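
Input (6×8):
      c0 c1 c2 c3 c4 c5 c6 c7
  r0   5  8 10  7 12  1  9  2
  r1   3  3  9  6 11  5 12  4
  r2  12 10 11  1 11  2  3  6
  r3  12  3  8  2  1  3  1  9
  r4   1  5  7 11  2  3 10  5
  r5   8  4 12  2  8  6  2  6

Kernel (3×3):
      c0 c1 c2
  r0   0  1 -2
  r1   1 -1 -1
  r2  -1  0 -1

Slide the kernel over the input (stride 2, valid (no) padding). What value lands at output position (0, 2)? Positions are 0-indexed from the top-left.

-37

The receptive field on the input at this output position is [12 1 9 / 11 5 12 / 11 2 3]. Elementwise product with the kernel and sum: 1·1 + 9·-2 + 11·1 + 5·-1 + 12·-1 + 11·-1 + 3·-1.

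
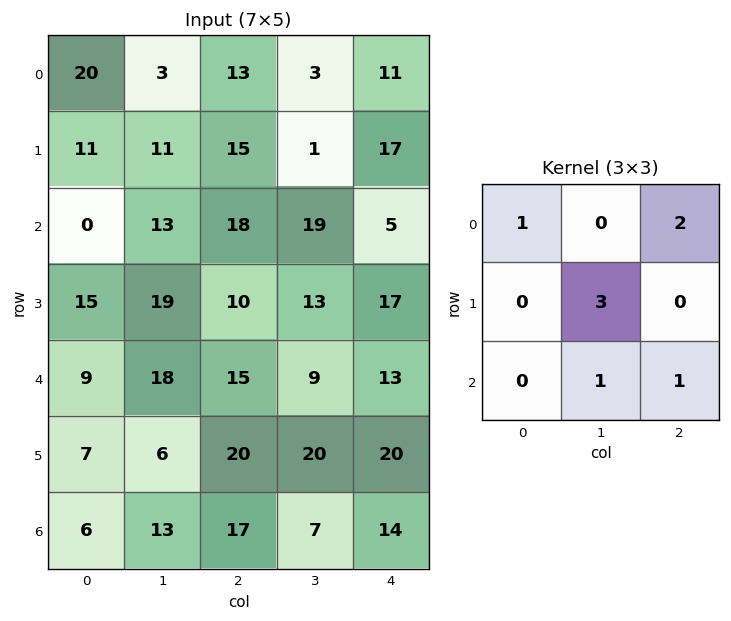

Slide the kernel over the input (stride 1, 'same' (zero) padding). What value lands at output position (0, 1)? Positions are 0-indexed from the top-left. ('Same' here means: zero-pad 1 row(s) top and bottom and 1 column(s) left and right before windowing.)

35

The receptive field on the zero-padded input at this output position is [0 0 0 / 20 3 13 / 11 11 15]. Elementwise product with the kernel and sum: 0·1 + 0·2 + 3·3 + 11·1 + 15·1.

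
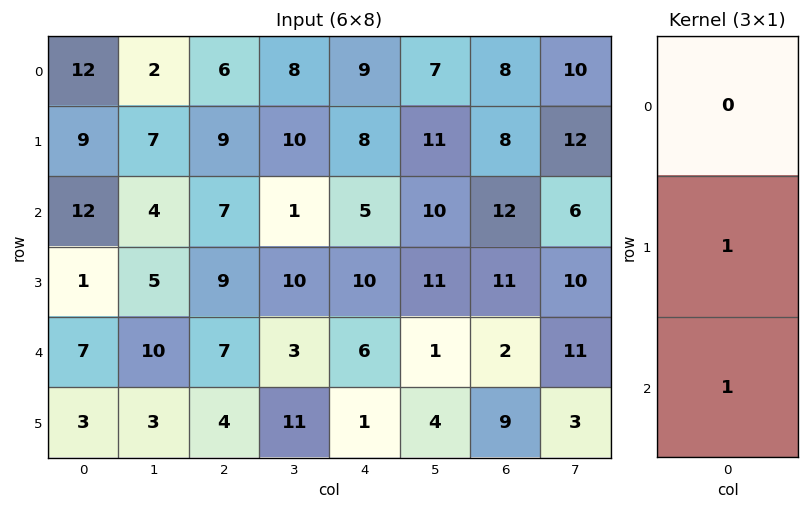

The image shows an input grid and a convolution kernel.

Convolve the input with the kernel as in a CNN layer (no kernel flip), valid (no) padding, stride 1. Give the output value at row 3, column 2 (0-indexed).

The receptive field on the input at this output position is [9 / 7 / 4]. Elementwise product with the kernel and sum: 7·1 + 4·1.

11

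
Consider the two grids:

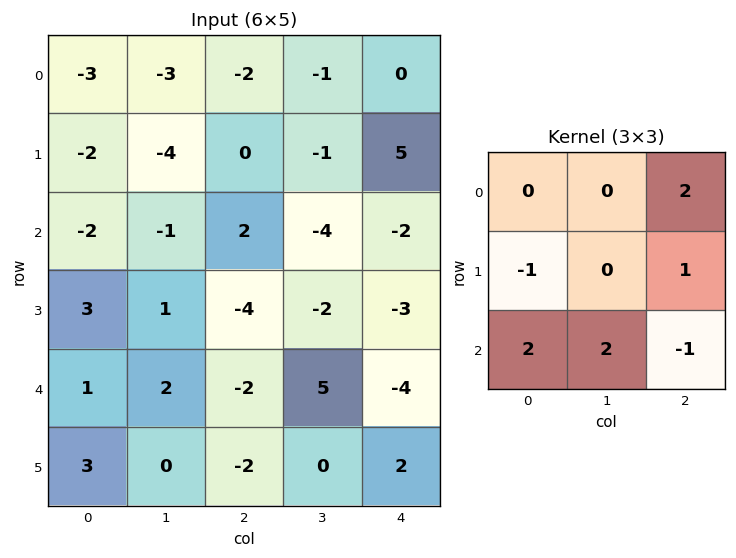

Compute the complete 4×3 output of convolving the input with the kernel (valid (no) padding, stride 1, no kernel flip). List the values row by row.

-10 7 3
16 -9 -3
5 -16 7
-3 -5 -14

Output[0,0]: The receptive field on the input at this output position is [-3 -3 -2 / -2 -4 0 / -2 -1 2]. Elementwise product with the kernel and sum: -2·2 + -2·-1 + 0·1 + -2·2 + -1·2 + 2·-1.
Output[0,1]: The receptive field on the input at this output position is [-3 -2 -1 / -4 0 -1 / -1 2 -4]. Elementwise product with the kernel and sum: -1·2 + -4·-1 + -1·1 + -1·2 + 2·2 + -4·-1.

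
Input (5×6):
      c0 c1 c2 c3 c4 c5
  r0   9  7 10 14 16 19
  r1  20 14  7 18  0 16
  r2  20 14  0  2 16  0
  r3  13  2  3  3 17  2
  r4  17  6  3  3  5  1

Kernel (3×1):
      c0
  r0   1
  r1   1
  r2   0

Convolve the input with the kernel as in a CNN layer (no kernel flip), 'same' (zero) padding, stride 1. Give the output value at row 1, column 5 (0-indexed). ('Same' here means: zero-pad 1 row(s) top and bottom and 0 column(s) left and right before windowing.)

35

The receptive field on the zero-padded input at this output position is [19 / 16 / 0]. Elementwise product with the kernel and sum: 19·1 + 16·1.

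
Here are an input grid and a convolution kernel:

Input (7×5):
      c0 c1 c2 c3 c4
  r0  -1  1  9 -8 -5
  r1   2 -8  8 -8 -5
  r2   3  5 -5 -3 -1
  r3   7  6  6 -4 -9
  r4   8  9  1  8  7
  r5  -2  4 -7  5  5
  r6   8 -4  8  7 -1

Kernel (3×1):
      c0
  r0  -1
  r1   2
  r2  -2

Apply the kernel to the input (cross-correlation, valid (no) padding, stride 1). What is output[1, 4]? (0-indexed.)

The receptive field on the input at this output position is [-5 / -1 / -9]. Elementwise product with the kernel and sum: -5·-1 + -1·2 + -9·-2.

21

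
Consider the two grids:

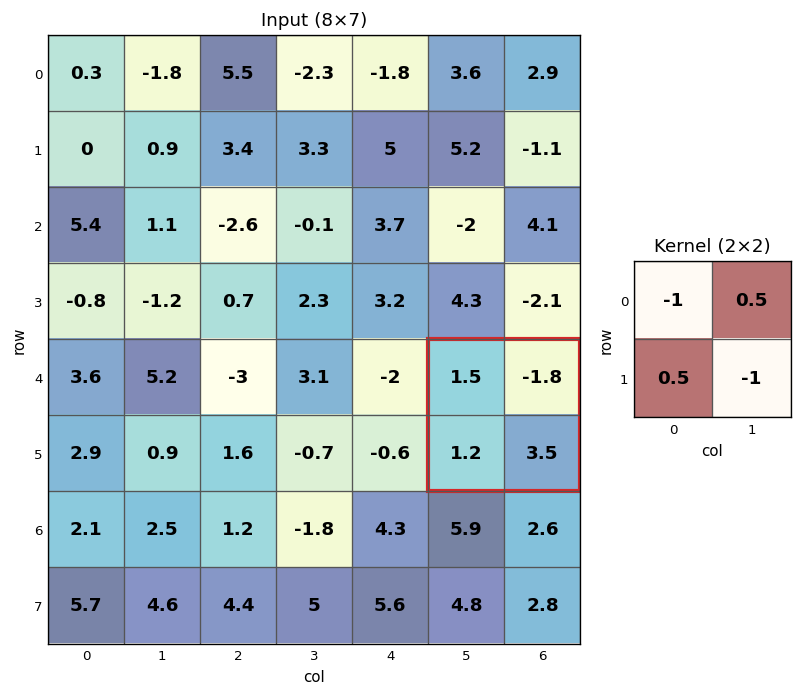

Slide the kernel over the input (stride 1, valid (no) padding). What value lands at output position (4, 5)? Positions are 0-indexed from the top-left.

-5.3

The receptive field on the input at this output position is [1.5 -1.8 / 1.2 3.5]. Elementwise product with the kernel and sum: 1.5·-1 + -1.8·0.5 + 1.2·0.5 + 3.5·-1.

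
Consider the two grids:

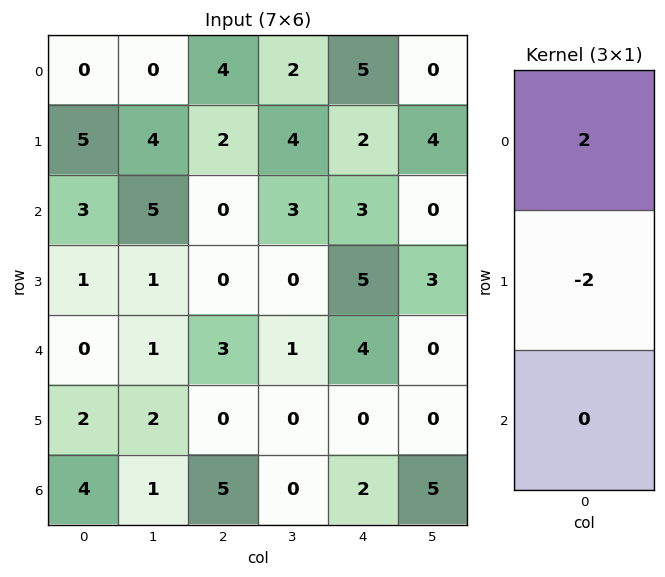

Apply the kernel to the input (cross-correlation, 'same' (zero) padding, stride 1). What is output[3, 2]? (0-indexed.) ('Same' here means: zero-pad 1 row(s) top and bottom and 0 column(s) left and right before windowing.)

The receptive field on the zero-padded input at this output position is [0 / 0 / 3]. Elementwise product with the kernel and sum: 0·2 + 0·-2.

0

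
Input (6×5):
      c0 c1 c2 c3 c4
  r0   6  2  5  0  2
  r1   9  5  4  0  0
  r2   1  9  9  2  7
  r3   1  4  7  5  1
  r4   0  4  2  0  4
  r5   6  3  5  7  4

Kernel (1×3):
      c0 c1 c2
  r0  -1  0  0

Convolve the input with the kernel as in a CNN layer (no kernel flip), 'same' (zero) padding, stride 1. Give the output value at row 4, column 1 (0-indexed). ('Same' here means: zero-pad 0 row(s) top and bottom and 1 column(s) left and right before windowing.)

0

The receptive field on the zero-padded input at this output position is [0 4 2]. Elementwise product with the kernel and sum: 0·-1.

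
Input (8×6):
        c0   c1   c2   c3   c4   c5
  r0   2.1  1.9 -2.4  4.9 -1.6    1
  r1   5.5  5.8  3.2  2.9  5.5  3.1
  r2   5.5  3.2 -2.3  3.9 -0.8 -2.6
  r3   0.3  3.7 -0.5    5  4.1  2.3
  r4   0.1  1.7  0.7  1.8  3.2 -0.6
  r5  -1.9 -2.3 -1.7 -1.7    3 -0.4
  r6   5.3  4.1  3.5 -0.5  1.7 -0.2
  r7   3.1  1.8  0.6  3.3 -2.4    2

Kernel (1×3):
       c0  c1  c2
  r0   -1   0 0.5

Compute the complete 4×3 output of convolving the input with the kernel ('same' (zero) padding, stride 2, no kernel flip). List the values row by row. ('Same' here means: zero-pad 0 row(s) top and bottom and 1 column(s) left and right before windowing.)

0.95 0.55 -4.4
1.6 -1.25 -5.2
0.85 -0.8 -2.1
2.05 -4.35 0.4

Output[0,0]: The receptive field on the zero-padded input at this output position is [0 2.1 1.9]. Elementwise product with the kernel and sum: 0·-1 + 1.9·0.5.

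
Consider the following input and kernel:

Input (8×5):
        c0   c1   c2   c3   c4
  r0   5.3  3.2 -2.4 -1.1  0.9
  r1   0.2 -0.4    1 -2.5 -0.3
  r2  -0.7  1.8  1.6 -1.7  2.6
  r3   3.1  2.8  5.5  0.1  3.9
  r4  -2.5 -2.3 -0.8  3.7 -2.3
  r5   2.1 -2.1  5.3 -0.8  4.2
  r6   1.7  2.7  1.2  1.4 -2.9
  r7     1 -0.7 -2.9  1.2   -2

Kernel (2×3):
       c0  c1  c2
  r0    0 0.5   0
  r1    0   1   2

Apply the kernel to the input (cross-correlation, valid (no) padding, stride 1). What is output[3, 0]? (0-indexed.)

The receptive field on the input at this output position is [3.1 2.8 5.5 / -2.5 -2.3 -0.8]. Elementwise product with the kernel and sum: 2.8·0.5 + -2.3·1 + -0.8·2.

-2.5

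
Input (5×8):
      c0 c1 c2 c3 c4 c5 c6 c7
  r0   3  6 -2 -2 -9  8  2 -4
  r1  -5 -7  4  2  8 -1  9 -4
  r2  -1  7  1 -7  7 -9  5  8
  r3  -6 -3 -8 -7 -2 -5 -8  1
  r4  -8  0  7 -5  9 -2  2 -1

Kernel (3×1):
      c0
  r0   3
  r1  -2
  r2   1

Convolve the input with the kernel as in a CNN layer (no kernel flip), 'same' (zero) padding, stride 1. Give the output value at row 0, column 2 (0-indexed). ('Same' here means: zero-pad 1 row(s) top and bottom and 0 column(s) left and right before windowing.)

The receptive field on the zero-padded input at this output position is [0 / -2 / 4]. Elementwise product with the kernel and sum: 0·3 + -2·-2 + 4·1.

8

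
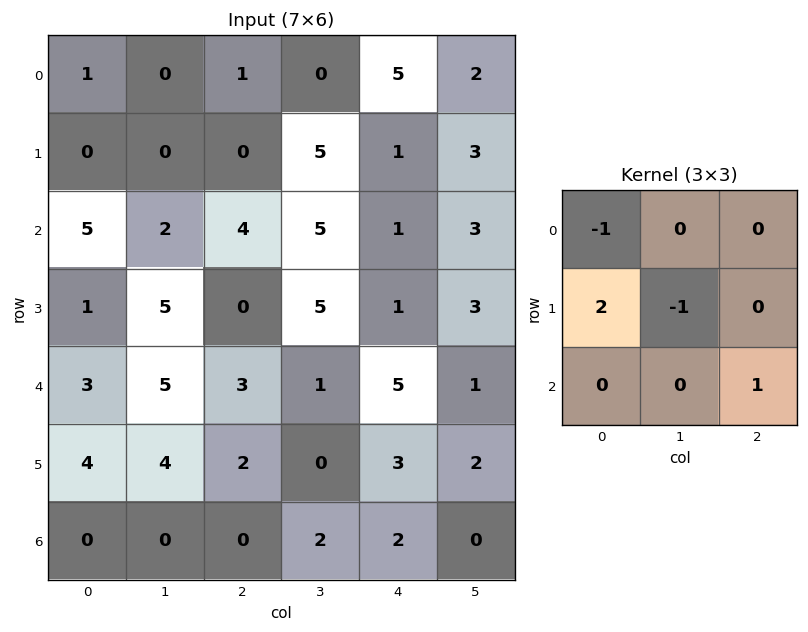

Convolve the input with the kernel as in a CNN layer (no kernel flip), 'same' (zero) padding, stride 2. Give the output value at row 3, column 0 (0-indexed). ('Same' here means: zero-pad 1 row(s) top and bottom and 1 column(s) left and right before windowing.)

The receptive field on the zero-padded input at this output position is [0 4 4 / 0 0 0 / 0 0 0]. Elementwise product with the kernel and sum: 0·-1 + 0·2 + 0·-1 + 0·1.

0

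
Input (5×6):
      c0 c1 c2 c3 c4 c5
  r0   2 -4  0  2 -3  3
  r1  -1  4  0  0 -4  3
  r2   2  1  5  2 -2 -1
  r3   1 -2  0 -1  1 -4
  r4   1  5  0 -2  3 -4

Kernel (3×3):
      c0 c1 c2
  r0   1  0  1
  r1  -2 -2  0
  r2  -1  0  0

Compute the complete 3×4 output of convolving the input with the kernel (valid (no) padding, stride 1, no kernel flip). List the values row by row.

Output[0,0]: The receptive field on the input at this output position is [2 -4 0 / -1 4 0 / 2 1 5]. Elementwise product with the kernel and sum: 2·1 + 0·1 + -1·-2 + 4·-2 + 2·-1.

-6 -11 -8 11
-8 -6 -18 4
8 2 5 3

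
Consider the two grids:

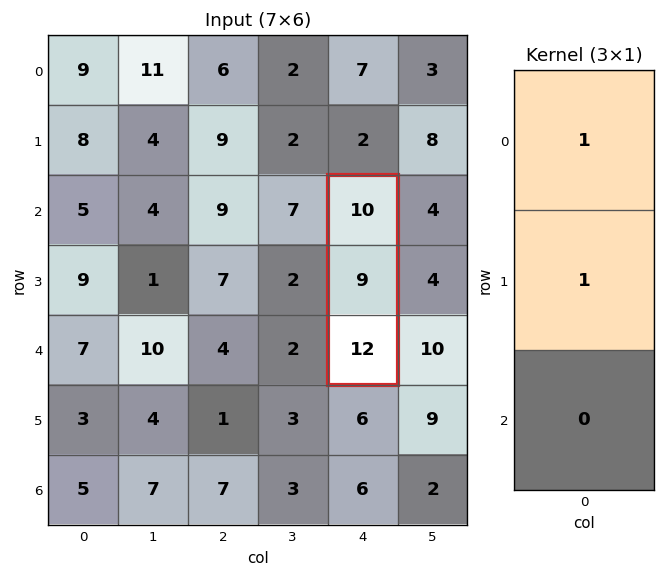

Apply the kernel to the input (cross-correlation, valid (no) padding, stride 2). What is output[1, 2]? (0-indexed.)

19

The receptive field on the input at this output position is [10 / 9 / 12]. Elementwise product with the kernel and sum: 10·1 + 9·1.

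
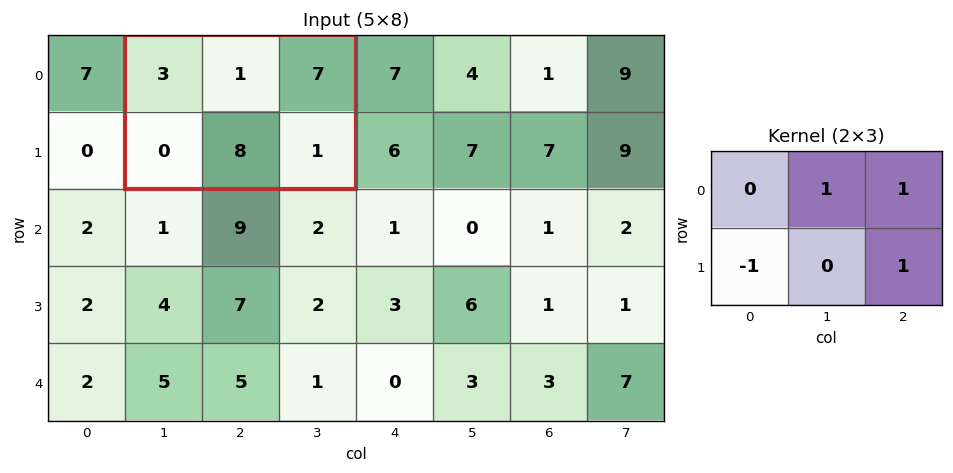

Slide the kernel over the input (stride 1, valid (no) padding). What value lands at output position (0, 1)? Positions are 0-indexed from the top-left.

The receptive field on the input at this output position is [3 1 7 / 0 8 1]. Elementwise product with the kernel and sum: 1·1 + 7·1 + 0·-1 + 1·1.

9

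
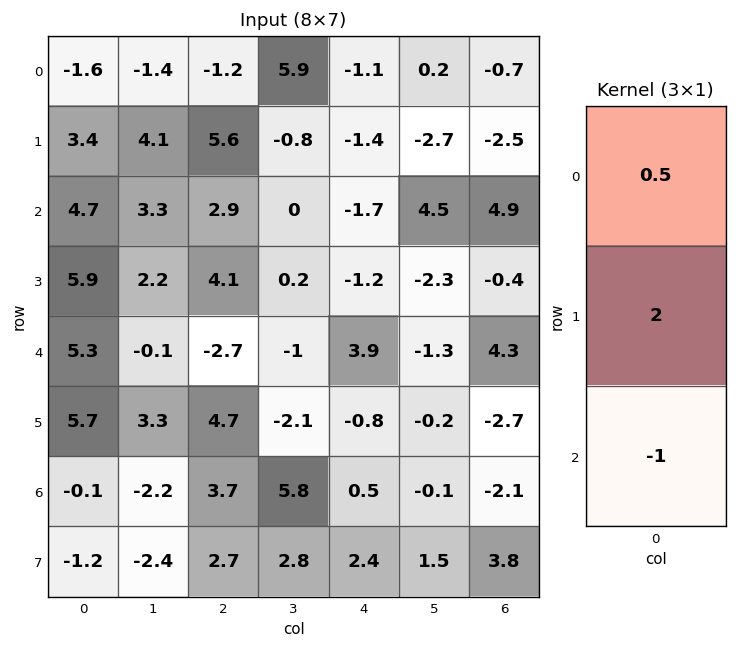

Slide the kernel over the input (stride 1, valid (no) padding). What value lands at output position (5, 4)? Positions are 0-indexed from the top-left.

-1.8

The receptive field on the input at this output position is [-0.8 / 0.5 / 2.4]. Elementwise product with the kernel and sum: -0.8·0.5 + 0.5·2 + 2.4·-1.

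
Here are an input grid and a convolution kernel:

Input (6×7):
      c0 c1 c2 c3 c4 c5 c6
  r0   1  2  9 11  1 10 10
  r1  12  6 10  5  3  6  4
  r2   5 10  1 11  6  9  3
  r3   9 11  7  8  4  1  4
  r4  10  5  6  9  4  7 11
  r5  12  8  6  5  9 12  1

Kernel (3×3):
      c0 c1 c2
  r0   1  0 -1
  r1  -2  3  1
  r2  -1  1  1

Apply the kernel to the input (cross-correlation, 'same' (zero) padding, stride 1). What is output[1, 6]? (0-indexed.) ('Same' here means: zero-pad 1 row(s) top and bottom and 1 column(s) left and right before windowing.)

4

The receptive field on the zero-padded input at this output position is [10 10 0 / 6 4 0 / 9 3 0]. Elementwise product with the kernel and sum: 10·1 + 0·-1 + 6·-2 + 4·3 + 0·1 + 9·-1 + 3·1 + 0·1.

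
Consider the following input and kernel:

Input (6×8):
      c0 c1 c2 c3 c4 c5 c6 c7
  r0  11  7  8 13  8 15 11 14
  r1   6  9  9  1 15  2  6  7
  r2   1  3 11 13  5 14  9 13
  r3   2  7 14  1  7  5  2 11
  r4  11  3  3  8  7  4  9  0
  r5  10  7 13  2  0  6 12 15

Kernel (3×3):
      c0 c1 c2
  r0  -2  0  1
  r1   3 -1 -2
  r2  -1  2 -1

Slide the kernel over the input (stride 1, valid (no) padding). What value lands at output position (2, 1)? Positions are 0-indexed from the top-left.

The receptive field on the input at this output position is [3 11 13 / 7 14 1 / 3 3 8]. Elementwise product with the kernel and sum: 3·-2 + 13·1 + 7·3 + 14·-1 + 1·-2 + 3·-1 + 3·2 + 8·-1.

7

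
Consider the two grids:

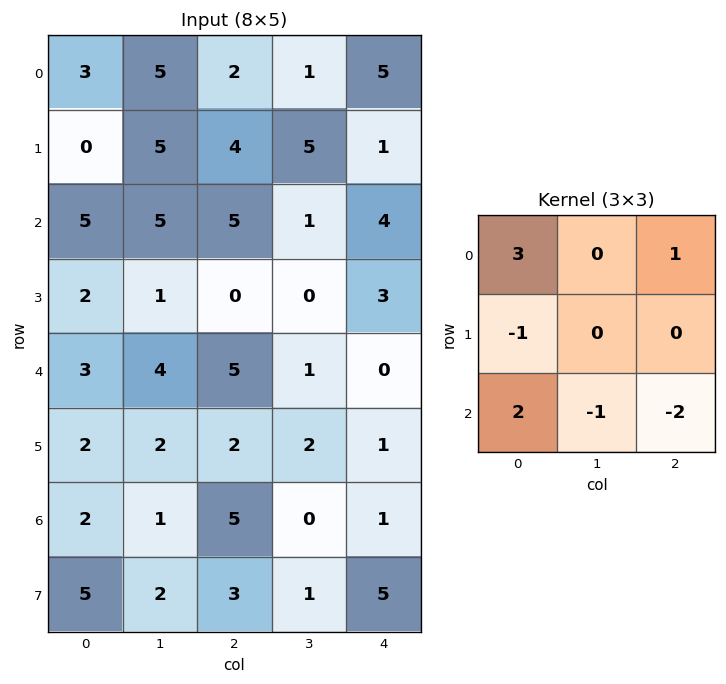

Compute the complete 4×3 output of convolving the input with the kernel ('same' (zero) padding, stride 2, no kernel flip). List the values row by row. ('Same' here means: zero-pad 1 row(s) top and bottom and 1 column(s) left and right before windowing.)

Output[0,0]: The receptive field on the zero-padded input at this output position is [0 0 0 / 0 3 5 / 0 0 5]. Elementwise product with the kernel and sum: 0·3 + 0·1 + 0·-1 + 0·2 + 0·-1 + 5·-2.
Output[0,1]: The receptive field on the zero-padded input at this output position is [0 0 0 / 5 2 1 / 5 4 5]. Elementwise product with the kernel and sum: 0·3 + 0·1 + 5·-1 + 5·2 + 4·-1 + 5·-2.

-10 -9 8
1 17 11
-5 -3 2
-7 6 3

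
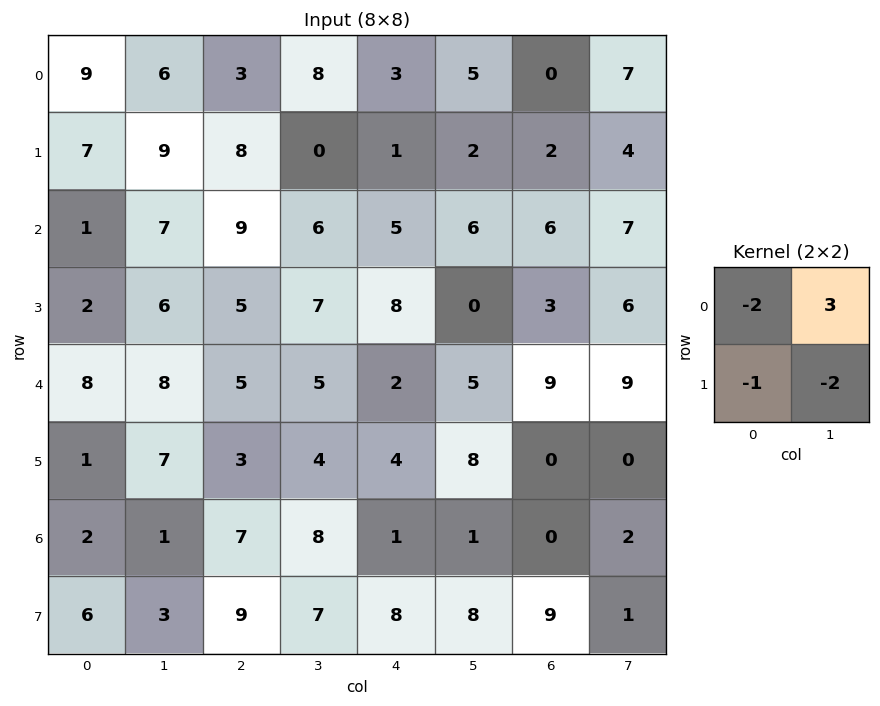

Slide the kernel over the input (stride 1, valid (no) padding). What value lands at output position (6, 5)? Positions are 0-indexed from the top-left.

The receptive field on the input at this output position is [1 0 / 8 9]. Elementwise product with the kernel and sum: 1·-2 + 0·3 + 8·-1 + 9·-2.

-28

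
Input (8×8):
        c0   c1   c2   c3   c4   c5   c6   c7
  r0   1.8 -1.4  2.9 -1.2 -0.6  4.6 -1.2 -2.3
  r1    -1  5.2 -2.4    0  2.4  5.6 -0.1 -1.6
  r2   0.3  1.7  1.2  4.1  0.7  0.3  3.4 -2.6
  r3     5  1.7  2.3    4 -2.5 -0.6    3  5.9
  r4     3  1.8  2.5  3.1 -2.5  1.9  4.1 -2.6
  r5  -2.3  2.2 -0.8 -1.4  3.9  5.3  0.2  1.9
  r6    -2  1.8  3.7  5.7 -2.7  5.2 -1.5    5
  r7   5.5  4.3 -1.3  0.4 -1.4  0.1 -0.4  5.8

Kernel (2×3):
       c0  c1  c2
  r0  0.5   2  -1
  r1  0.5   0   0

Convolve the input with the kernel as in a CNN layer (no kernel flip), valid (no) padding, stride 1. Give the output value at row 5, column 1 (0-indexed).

1.8

The receptive field on the input at this output position is [2.2 -0.8 -1.4 / 1.8 3.7 5.7]. Elementwise product with the kernel and sum: 2.2·0.5 + -0.8·2 + -1.4·-1 + 1.8·0.5.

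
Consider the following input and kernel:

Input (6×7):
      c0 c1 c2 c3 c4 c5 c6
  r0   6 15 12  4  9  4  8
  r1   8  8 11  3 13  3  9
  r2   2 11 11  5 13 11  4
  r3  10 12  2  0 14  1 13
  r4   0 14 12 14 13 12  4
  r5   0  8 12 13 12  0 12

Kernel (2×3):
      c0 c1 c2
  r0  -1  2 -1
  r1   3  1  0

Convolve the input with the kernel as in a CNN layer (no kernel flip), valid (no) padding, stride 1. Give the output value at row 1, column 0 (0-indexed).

14

The receptive field on the input at this output position is [8 8 11 / 2 11 11]. Elementwise product with the kernel and sum: 8·-1 + 8·2 + 11·-1 + 2·3 + 11·1.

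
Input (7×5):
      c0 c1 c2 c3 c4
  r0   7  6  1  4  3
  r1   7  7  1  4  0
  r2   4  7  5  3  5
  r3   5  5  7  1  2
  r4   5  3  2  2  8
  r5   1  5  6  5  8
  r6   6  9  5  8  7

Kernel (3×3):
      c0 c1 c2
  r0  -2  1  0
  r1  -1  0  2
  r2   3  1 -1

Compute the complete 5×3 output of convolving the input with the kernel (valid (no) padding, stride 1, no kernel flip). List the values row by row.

Output[0,0]: The receptive field on the input at this output position is [7 6 1 / 7 7 1 / 4 7 5]. Elementwise product with the kernel and sum: 7·-2 + 6·1 + 7·-1 + 1·2 + 4·3 + 7·1 + 5·-1.

1 13 14
12 7 27
24 -3 -10
-4 14 16
26 25 24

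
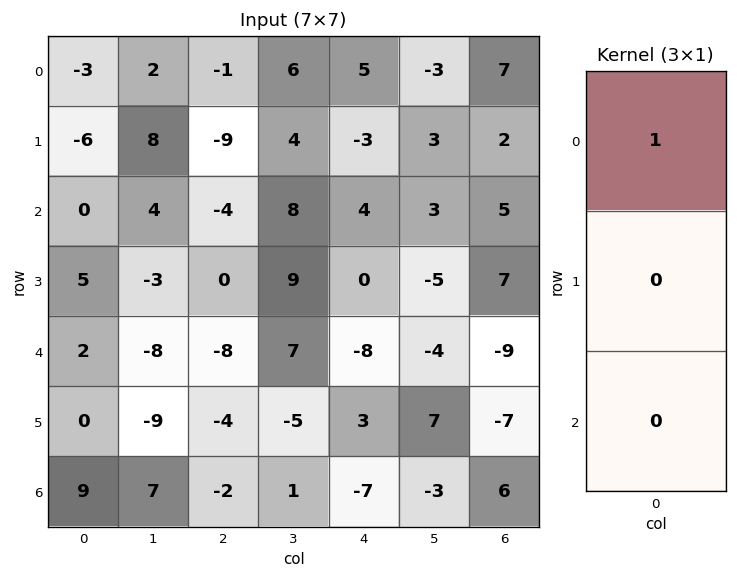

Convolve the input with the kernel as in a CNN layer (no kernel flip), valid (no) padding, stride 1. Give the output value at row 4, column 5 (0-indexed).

-4

The receptive field on the input at this output position is [-4 / 7 / -3]. Elementwise product with the kernel and sum: -4·1.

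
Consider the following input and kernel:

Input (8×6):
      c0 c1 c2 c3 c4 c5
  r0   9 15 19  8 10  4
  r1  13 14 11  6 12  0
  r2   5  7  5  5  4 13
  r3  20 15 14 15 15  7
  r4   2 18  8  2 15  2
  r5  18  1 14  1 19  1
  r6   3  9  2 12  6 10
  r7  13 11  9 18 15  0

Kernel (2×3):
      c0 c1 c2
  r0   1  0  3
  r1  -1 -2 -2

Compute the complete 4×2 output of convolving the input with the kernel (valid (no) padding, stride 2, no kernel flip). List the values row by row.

3 2
-58 -57
-22 -1
-44 -55

Output[0,0]: The receptive field on the input at this output position is [9 15 19 / 13 14 11]. Elementwise product with the kernel and sum: 9·1 + 19·3 + 13·-1 + 14·-2 + 11·-2.
Output[0,1]: The receptive field on the input at this output position is [19 8 10 / 11 6 12]. Elementwise product with the kernel and sum: 19·1 + 10·3 + 11·-1 + 6·-2 + 12·-2.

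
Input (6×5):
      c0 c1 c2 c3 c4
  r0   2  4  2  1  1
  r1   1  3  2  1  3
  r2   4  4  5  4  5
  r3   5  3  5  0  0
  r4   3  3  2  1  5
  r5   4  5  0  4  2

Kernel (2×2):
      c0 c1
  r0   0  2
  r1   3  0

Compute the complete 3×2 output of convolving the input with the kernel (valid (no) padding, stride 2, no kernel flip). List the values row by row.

11 8
23 23
18 2

Output[0,0]: The receptive field on the input at this output position is [2 4 / 1 3]. Elementwise product with the kernel and sum: 4·2 + 1·3.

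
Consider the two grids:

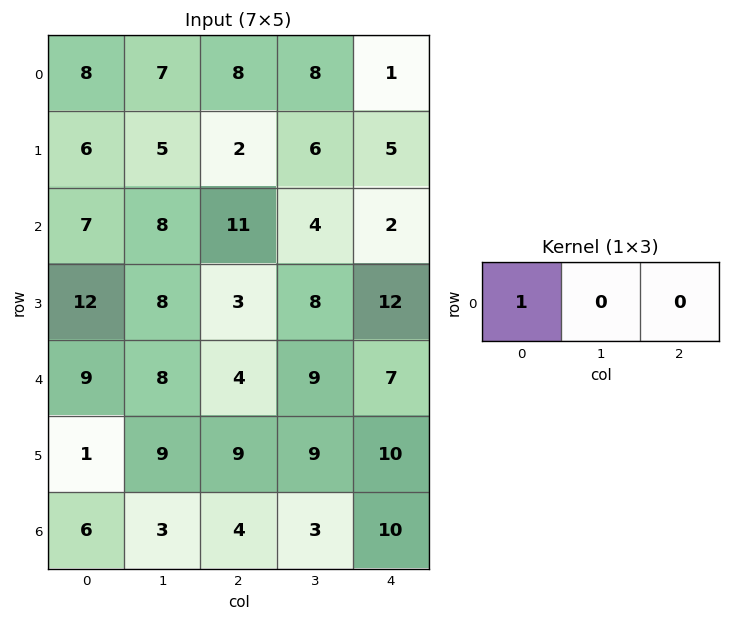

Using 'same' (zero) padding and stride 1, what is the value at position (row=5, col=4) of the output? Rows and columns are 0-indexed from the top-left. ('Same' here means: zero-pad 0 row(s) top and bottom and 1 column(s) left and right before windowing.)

The receptive field on the zero-padded input at this output position is [9 10 0]. Elementwise product with the kernel and sum: 9·1.

9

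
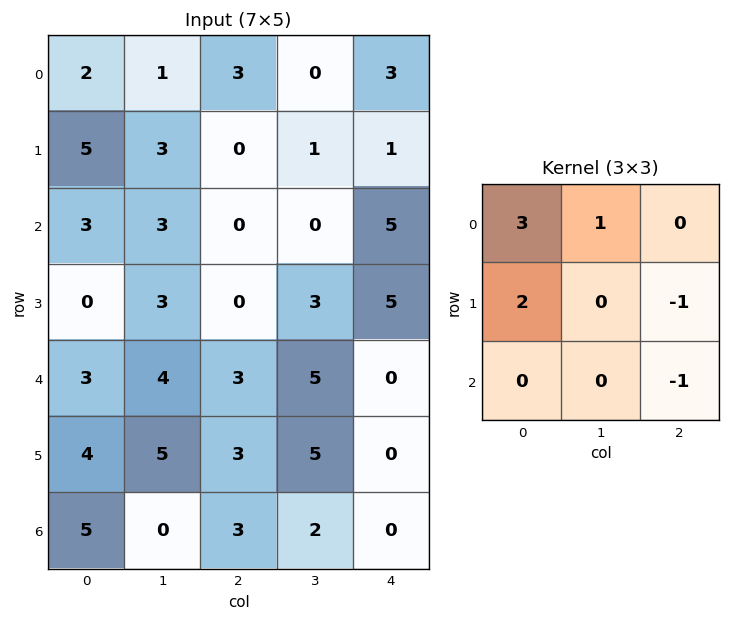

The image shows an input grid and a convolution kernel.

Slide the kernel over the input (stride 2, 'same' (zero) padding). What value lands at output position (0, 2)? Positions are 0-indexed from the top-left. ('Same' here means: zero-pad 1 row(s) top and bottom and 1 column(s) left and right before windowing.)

The receptive field on the zero-padded input at this output position is [0 0 0 / 0 3 0 / 1 1 0]. Elementwise product with the kernel and sum: 0·3 + 0·1 + 0·2 + 0·-1 + 0·-1.

0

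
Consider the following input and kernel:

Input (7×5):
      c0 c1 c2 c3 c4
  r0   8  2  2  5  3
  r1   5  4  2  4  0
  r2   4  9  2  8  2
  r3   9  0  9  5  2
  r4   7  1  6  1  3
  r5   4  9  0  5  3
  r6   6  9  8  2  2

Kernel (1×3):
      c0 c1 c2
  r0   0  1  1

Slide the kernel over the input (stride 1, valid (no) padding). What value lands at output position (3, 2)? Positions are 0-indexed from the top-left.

The receptive field on the input at this output position is [9 5 2]. Elementwise product with the kernel and sum: 5·1 + 2·1.

7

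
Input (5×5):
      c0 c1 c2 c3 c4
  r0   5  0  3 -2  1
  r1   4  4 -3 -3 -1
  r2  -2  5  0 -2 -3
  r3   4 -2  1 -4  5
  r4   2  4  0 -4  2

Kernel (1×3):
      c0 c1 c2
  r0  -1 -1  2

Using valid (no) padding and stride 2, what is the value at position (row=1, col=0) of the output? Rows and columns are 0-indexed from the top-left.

The receptive field on the input at this output position is [-2 5 0]. Elementwise product with the kernel and sum: -2·-1 + 5·-1 + 0·2.

-3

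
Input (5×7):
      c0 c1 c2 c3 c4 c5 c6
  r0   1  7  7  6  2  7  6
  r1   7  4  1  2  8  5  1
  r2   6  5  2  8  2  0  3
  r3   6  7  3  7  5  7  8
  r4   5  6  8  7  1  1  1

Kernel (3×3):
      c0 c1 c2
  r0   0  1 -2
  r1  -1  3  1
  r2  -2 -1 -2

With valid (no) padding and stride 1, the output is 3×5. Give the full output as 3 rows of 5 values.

Output[0,0]: The receptive field on the input at this output position is [1 7 7 / 7 4 1 / 6 5 2]. Elementwise product with the kernel and sum: 7·1 + 7·-2 + 7·-1 + 4·3 + 1·1 + 6·-2 + 5·-1 + 2·-2.
Output[0,1]: The receptive field on the input at this output position is [7 7 6 / 4 1 2 / 5 2 8]. Elementwise product with the kernel and sum: 7·1 + 6·-2 + 4·-1 + 1·3 + 2·1 + 5·-2 + 2·-1 + 8·-2.

-22 -32 -1 -3 -7
-12 -25 -13 -37 -29
-13 -39 2 0 13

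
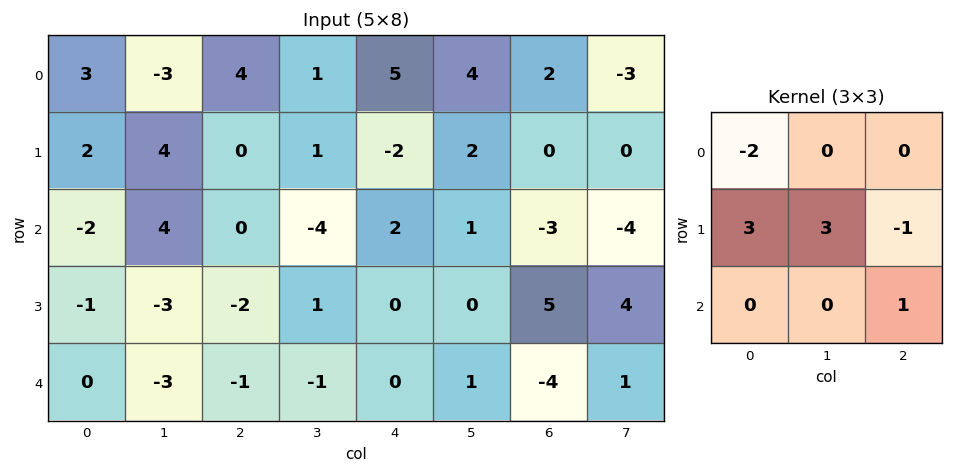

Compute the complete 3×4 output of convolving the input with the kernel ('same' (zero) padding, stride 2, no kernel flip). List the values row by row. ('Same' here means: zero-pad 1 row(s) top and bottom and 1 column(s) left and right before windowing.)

16 3 16 21
-13 9 -9 -2
3 -5 -6 -10

Output[0,0]: The receptive field on the zero-padded input at this output position is [0 0 0 / 0 3 -3 / 0 2 4]. Elementwise product with the kernel and sum: 0·-2 + 0·3 + 3·3 + -3·-1 + 4·1.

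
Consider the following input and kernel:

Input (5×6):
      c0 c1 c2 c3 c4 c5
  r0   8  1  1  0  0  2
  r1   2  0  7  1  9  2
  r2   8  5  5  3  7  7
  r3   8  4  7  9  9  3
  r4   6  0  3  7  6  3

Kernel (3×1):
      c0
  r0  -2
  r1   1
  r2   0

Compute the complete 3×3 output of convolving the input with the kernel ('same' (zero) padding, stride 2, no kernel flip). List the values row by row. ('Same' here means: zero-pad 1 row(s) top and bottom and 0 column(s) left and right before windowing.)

Output[0,0]: The receptive field on the zero-padded input at this output position is [0 / 8 / 2]. Elementwise product with the kernel and sum: 0·-2 + 8·1.

8 1 0
4 -9 -11
-10 -11 -12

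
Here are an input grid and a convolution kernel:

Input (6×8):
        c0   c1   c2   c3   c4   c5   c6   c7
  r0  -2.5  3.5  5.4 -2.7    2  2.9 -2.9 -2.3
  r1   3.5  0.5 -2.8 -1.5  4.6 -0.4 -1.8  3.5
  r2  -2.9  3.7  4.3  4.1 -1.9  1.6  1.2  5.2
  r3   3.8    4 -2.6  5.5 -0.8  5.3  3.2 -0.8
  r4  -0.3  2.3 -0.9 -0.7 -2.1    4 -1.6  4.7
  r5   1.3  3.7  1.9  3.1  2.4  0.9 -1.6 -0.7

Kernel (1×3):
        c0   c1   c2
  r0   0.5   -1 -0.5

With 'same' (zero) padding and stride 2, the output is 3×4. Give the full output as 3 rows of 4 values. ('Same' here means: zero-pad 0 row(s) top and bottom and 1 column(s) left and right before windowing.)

Output[0,0]: The receptive field on the zero-padded input at this output position is [0 -2.5 3.5]. Elementwise product with the kernel and sum: 0·0.5 + -2.5·-1 + 3.5·-0.5.

0.75 -2.3 -4.8 5.5
1.05 -4.5 3.15 -3
-0.85 2.4 -0.25 1.25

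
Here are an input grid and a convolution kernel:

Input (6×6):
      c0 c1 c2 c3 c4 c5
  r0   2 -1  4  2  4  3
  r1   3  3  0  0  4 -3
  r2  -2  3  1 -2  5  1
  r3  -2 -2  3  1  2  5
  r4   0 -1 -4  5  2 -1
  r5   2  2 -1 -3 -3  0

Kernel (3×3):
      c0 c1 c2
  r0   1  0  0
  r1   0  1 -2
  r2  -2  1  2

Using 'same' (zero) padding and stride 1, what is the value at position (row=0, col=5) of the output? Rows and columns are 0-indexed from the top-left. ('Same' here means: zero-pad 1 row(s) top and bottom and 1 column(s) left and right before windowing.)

-8

The receptive field on the zero-padded input at this output position is [0 0 0 / 4 3 0 / 4 -3 0]. Elementwise product with the kernel and sum: 0·1 + 3·1 + 0·-2 + 4·-2 + -3·1 + 0·2.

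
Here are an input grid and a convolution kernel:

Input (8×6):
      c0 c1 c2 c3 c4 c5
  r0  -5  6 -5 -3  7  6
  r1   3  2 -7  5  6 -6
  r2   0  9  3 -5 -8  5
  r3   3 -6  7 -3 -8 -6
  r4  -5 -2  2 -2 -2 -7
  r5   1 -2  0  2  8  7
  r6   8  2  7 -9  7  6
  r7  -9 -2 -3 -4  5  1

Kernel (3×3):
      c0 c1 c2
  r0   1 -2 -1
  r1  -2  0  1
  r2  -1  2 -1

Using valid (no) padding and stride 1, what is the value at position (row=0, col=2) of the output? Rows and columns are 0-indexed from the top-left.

9

The receptive field on the input at this output position is [-5 -3 7 / -7 5 6 / 3 -5 -8]. Elementwise product with the kernel and sum: -5·1 + -3·-2 + 7·-1 + -7·-2 + 6·1 + 3·-1 + -5·2 + -8·-1.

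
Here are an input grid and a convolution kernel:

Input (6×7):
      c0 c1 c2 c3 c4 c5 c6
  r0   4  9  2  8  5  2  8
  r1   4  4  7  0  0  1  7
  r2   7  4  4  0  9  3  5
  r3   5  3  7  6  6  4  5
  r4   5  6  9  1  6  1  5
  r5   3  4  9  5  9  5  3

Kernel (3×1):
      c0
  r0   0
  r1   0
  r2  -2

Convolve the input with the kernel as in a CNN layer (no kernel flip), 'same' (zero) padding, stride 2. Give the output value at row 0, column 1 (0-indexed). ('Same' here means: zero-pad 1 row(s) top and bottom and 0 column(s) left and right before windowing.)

-14

The receptive field on the zero-padded input at this output position is [0 / 2 / 7]. Elementwise product with the kernel and sum: 7·-2.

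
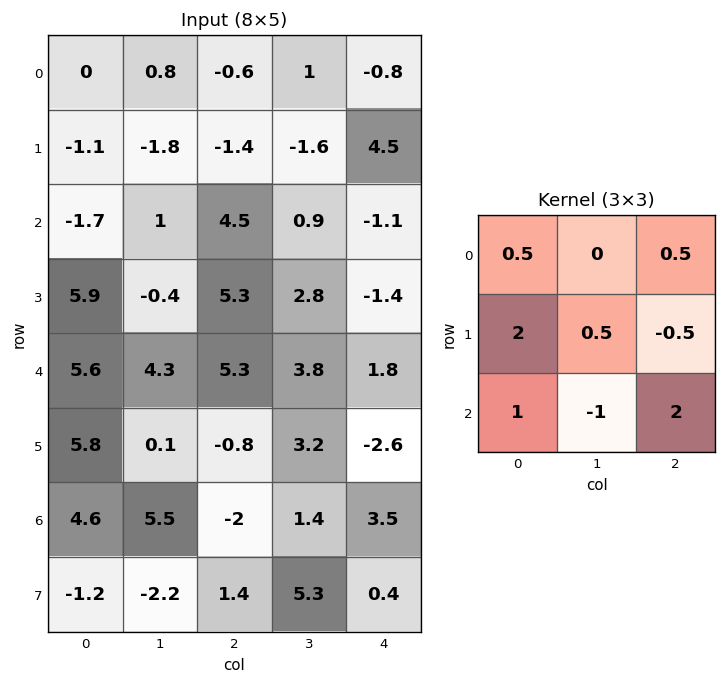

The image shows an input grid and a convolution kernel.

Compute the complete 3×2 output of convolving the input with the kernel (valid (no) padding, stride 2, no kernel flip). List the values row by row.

Output[0,0]: The receptive field on the input at this output position is [0 0.8 -0.6 / -1.1 -1.8 -1.4 / -1.7 1 4.5]. Elementwise product with the kernel and sum: 0·0.5 + -0.6·0.5 + -1.1·2 + -1.8·0.5 + -1.4·-0.5 + -1.7·1 + 1·-1 + 4.5·2.

3.6 -5.15
22.25 19.5
12.6 8.45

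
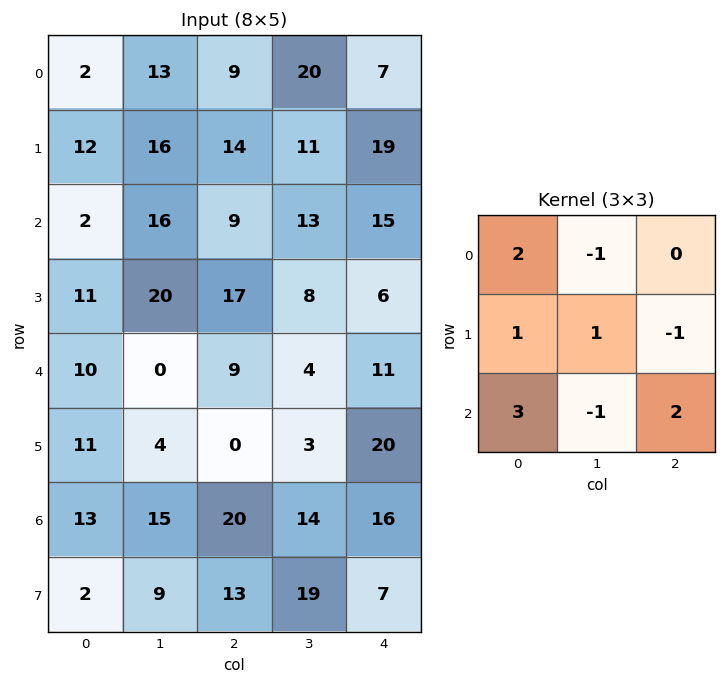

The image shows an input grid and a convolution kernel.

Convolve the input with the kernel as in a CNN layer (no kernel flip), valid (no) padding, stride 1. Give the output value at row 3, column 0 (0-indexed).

The receptive field on the input at this output position is [11 20 17 / 10 0 9 / 11 4 0]. Elementwise product with the kernel and sum: 11·2 + 20·-1 + 10·1 + 0·1 + 9·-1 + 11·3 + 4·-1 + 0·2.

32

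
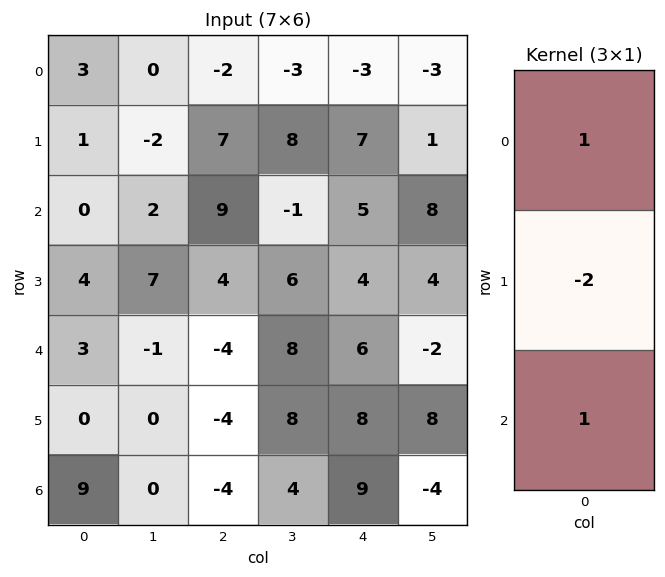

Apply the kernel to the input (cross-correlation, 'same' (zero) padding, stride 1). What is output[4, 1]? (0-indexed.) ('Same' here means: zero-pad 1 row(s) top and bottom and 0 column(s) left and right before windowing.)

The receptive field on the zero-padded input at this output position is [7 / -1 / 0]. Elementwise product with the kernel and sum: 7·1 + -1·-2 + 0·1.

9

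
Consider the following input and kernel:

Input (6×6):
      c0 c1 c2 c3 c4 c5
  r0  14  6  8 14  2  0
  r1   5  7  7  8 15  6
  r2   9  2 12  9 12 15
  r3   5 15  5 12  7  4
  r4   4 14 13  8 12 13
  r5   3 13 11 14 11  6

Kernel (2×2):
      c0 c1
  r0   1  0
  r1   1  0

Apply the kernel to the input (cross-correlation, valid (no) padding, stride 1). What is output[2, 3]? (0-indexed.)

The receptive field on the input at this output position is [9 12 / 12 7]. Elementwise product with the kernel and sum: 9·1 + 12·1.

21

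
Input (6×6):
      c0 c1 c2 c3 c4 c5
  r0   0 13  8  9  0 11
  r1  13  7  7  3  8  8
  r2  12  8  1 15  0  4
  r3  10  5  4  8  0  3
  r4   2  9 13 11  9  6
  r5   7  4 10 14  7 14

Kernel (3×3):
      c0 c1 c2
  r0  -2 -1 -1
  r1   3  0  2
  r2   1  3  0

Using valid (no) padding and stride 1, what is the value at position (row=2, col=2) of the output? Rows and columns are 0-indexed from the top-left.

41

The receptive field on the input at this output position is [1 15 0 / 4 8 0 / 13 11 9]. Elementwise product with the kernel and sum: 1·-2 + 15·-1 + 0·-1 + 4·3 + 0·2 + 13·1 + 11·3.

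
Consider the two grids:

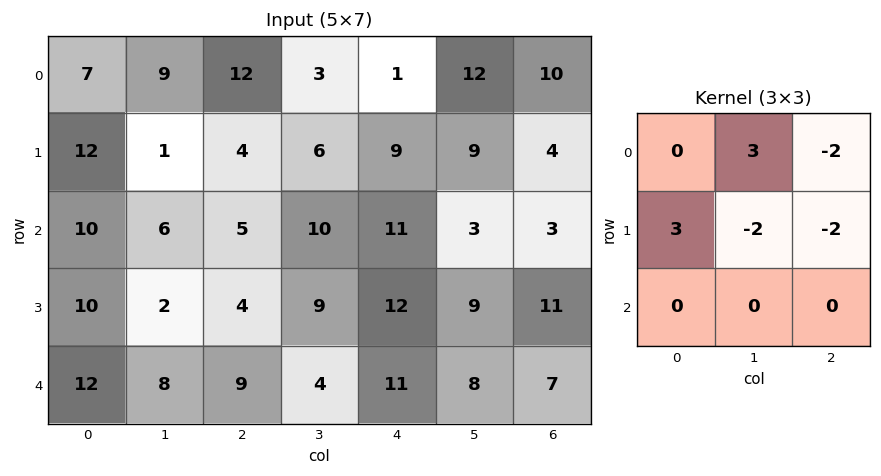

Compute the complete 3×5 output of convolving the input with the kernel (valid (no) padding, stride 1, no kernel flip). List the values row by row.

29 13 -11 -39 17
3 -12 -27 11 40
26 -25 -22 12 -1

Output[0,0]: The receptive field on the input at this output position is [7 9 12 / 12 1 4 / 10 6 5]. Elementwise product with the kernel and sum: 9·3 + 12·-2 + 12·3 + 1·-2 + 4·-2.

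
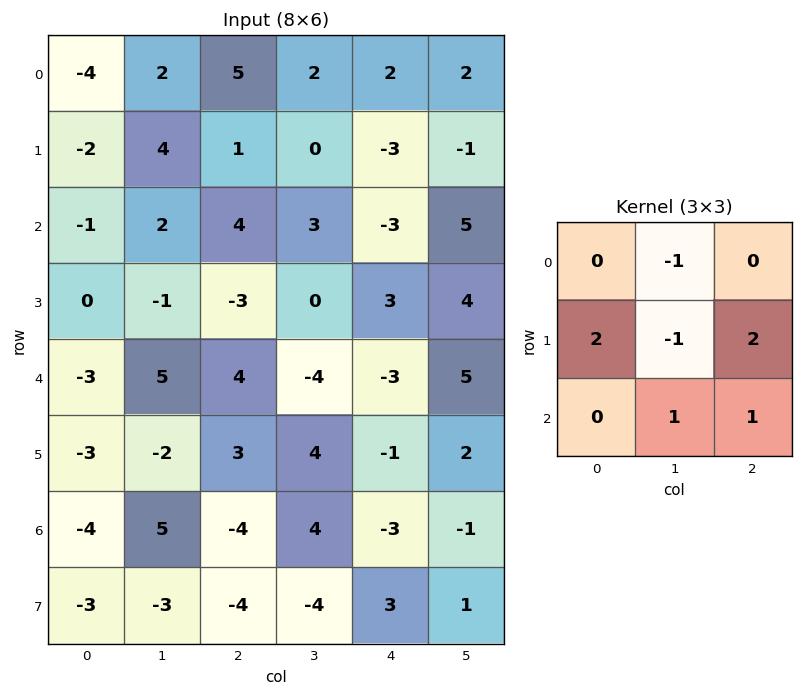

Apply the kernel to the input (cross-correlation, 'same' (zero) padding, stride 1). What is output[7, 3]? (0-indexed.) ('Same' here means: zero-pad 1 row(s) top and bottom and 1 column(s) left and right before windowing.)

The receptive field on the zero-padded input at this output position is [-4 4 -3 / -4 -4 3 / 0 0 0]. Elementwise product with the kernel and sum: 4·-1 + -4·2 + -4·-1 + 3·2 + 0·1 + 0·1.

-2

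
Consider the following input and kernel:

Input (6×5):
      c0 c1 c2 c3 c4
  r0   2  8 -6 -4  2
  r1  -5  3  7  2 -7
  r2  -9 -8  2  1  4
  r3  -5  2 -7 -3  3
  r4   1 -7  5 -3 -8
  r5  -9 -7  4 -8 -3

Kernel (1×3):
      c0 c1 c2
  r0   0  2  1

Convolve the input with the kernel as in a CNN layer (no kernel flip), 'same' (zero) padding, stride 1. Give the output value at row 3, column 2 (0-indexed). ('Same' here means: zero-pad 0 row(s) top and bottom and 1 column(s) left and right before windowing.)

-17

The receptive field on the zero-padded input at this output position is [2 -7 -3]. Elementwise product with the kernel and sum: -7·2 + -3·1.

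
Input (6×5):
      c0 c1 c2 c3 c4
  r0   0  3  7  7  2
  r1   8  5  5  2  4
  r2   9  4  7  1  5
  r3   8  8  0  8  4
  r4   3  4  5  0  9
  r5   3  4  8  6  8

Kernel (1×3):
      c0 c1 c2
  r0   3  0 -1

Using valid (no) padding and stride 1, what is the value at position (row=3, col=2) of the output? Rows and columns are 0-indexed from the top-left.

The receptive field on the input at this output position is [0 8 4]. Elementwise product with the kernel and sum: 0·3 + 4·-1.

-4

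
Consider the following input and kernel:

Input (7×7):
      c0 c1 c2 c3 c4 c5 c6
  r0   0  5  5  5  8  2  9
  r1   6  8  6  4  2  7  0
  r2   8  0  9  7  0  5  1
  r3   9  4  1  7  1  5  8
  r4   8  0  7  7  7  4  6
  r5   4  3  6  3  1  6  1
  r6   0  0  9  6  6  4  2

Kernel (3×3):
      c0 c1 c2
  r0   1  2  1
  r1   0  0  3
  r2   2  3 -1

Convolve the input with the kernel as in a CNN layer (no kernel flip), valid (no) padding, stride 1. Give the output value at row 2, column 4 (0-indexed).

55

The receptive field on the input at this output position is [0 5 1 / 1 5 8 / 7 4 6]. Elementwise product with the kernel and sum: 0·1 + 5·2 + 1·1 + 8·3 + 7·2 + 4·3 + 6·-1.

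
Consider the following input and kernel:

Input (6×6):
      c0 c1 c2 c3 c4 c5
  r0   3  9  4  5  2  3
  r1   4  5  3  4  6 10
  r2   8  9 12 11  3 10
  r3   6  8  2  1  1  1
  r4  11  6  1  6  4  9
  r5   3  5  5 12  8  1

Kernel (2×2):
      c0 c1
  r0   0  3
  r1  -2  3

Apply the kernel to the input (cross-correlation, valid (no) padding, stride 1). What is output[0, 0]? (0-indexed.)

The receptive field on the input at this output position is [3 9 / 4 5]. Elementwise product with the kernel and sum: 9·3 + 4·-2 + 5·3.

34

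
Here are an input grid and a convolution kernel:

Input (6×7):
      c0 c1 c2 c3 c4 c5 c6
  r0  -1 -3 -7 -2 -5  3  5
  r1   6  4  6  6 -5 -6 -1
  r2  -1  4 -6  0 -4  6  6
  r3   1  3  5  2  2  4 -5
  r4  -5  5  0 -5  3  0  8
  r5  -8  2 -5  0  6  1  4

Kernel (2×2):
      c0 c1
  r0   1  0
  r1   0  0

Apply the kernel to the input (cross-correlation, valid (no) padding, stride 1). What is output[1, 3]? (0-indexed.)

6

The receptive field on the input at this output position is [6 -5 / 0 -4]. Elementwise product with the kernel and sum: 6·1.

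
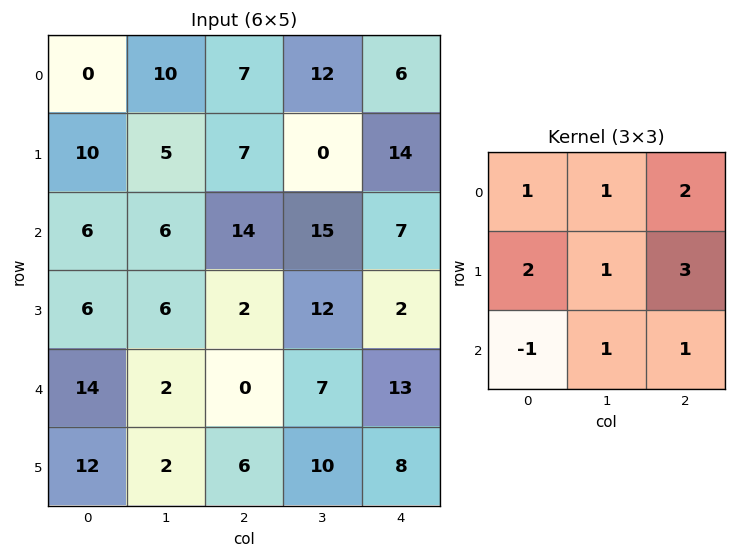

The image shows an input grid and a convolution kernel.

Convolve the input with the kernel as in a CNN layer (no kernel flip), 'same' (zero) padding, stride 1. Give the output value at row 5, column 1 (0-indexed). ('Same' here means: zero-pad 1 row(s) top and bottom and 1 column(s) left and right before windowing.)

The receptive field on the zero-padded input at this output position is [14 2 0 / 12 2 6 / 0 0 0]. Elementwise product with the kernel and sum: 14·1 + 2·1 + 0·2 + 12·2 + 2·1 + 6·3 + 0·-1 + 0·1 + 0·1.

60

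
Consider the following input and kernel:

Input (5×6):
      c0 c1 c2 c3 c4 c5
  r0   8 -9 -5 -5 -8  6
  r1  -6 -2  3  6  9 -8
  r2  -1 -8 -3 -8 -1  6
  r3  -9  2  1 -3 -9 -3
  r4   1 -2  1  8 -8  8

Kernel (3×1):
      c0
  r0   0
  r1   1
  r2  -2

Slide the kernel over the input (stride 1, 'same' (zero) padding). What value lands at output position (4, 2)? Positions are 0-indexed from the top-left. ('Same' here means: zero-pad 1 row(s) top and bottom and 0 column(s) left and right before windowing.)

1

The receptive field on the zero-padded input at this output position is [1 / 1 / 0]. Elementwise product with the kernel and sum: 1·1 + 0·-2.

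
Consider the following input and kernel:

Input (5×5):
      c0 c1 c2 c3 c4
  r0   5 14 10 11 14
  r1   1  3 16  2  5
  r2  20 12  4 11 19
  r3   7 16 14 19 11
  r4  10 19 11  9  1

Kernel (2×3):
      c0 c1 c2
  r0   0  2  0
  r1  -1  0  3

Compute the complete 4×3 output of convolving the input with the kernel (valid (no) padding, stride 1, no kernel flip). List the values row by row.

75 23 21
-2 53 57
59 49 41
55 36 30

Output[0,0]: The receptive field on the input at this output position is [5 14 10 / 1 3 16]. Elementwise product with the kernel and sum: 14·2 + 1·-1 + 16·3.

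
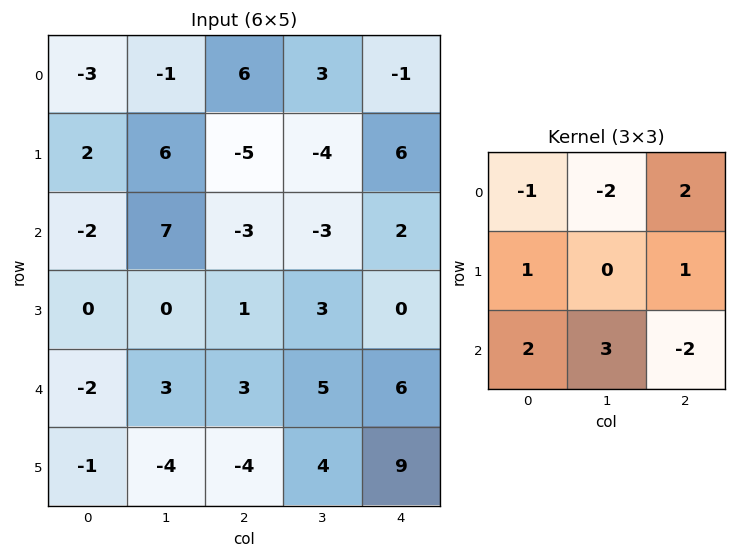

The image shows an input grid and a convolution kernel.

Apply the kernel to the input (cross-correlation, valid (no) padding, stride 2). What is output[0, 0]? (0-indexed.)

The receptive field on the input at this output position is [-3 -1 6 / 2 6 -5 / -2 7 -3]. Elementwise product with the kernel and sum: -3·-1 + -1·-2 + 6·2 + 2·1 + -5·1 + -2·2 + 7·3 + -3·-2.

37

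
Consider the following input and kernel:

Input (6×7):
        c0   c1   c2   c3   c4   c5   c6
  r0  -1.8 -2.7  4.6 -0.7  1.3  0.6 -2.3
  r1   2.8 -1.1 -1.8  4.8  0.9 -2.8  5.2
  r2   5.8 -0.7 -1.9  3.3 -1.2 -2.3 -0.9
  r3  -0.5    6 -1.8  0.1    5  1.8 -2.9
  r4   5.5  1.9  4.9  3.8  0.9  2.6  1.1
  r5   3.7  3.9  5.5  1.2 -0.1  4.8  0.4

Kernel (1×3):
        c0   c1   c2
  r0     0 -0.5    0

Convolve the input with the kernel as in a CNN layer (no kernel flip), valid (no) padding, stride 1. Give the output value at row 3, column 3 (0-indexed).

-2.5

The receptive field on the input at this output position is [0.1 5 1.8]. Elementwise product with the kernel and sum: 5·-0.5.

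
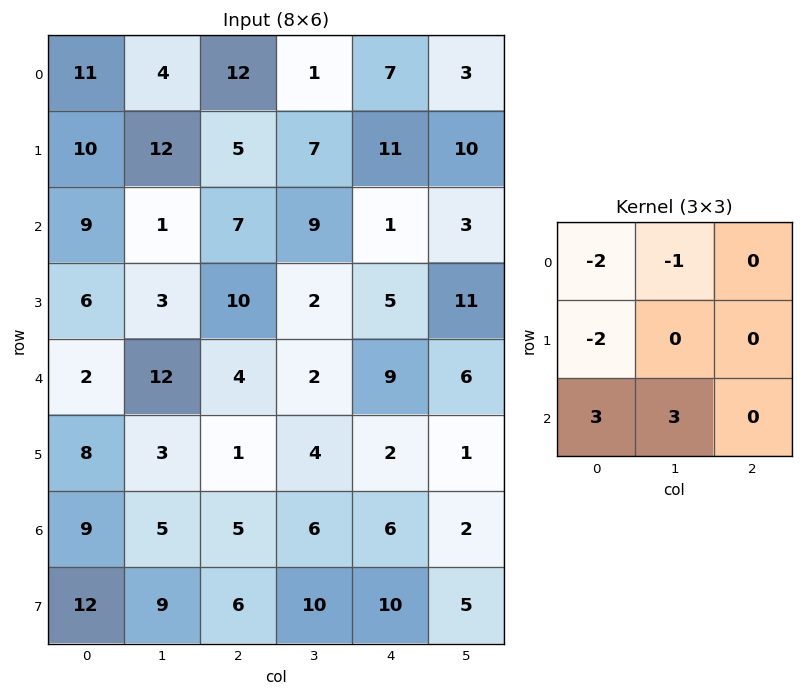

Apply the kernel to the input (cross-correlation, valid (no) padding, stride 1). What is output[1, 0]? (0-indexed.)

-23

The receptive field on the input at this output position is [10 12 5 / 9 1 7 / 6 3 10]. Elementwise product with the kernel and sum: 10·-2 + 12·-1 + 9·-2 + 6·3 + 3·3.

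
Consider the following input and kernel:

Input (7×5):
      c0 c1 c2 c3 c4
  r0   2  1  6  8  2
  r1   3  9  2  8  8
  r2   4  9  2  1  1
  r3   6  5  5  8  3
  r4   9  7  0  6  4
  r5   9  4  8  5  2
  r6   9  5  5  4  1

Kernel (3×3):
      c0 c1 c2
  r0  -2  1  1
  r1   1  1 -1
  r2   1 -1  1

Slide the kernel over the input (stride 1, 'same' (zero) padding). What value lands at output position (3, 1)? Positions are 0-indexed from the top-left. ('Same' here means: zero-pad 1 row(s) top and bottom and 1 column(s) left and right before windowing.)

The receptive field on the zero-padded input at this output position is [4 9 2 / 6 5 5 / 9 7 0]. Elementwise product with the kernel and sum: 4·-2 + 9·1 + 2·1 + 6·1 + 5·1 + 5·-1 + 9·1 + 7·-1 + 0·1.

11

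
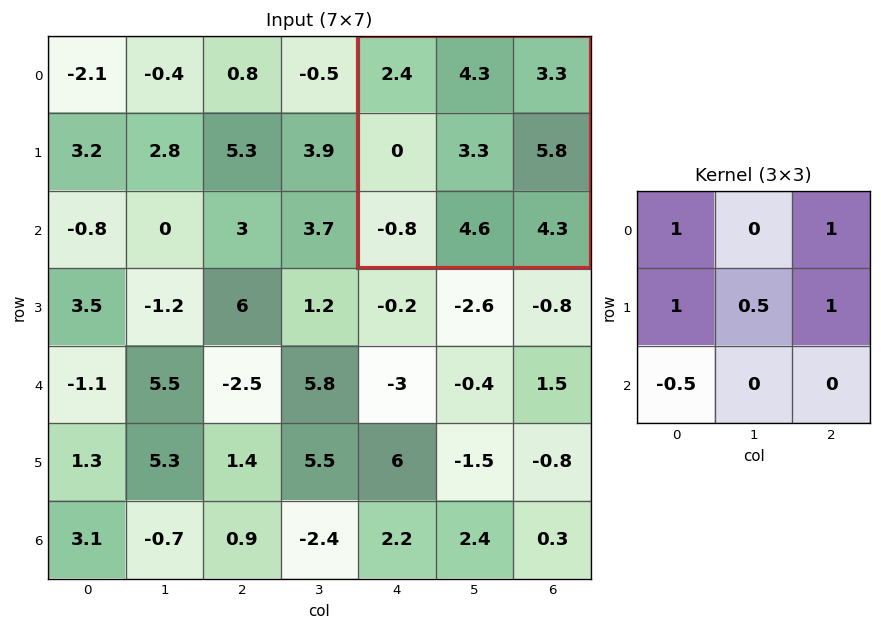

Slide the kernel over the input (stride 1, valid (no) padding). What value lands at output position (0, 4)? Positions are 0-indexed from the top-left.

The receptive field on the input at this output position is [2.4 4.3 3.3 / 0 3.3 5.8 / -0.8 4.6 4.3]. Elementwise product with the kernel and sum: 2.4·1 + 3.3·1 + 0·1 + 3.3·0.5 + 5.8·1 + -0.8·-0.5.

13.55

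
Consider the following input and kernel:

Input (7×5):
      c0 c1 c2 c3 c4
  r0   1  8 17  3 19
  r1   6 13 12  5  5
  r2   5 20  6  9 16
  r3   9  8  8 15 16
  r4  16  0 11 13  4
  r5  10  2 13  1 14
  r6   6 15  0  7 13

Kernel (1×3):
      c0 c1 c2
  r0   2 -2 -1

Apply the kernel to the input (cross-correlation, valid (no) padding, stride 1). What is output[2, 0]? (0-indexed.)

The receptive field on the input at this output position is [5 20 6]. Elementwise product with the kernel and sum: 5·2 + 20·-2 + 6·-1.

-36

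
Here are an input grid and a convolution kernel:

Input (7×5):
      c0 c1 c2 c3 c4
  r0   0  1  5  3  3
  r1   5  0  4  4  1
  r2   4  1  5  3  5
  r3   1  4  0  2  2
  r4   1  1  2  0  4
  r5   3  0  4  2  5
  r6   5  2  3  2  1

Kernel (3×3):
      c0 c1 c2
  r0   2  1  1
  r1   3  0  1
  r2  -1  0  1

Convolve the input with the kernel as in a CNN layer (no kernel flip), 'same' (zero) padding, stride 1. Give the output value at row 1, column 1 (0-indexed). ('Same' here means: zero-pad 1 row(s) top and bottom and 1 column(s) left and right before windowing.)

The receptive field on the zero-padded input at this output position is [0 1 5 / 5 0 4 / 4 1 5]. Elementwise product with the kernel and sum: 0·2 + 1·1 + 5·1 + 5·3 + 4·1 + 4·-1 + 5·1.

26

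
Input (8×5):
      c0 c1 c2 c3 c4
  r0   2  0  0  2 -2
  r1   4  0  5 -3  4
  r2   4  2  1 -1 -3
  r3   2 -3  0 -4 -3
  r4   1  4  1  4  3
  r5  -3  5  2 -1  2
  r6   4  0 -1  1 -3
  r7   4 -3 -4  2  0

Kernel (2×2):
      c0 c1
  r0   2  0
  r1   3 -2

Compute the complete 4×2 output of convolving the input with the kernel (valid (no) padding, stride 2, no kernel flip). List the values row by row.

16 21
20 10
-17 10
26 -18

Output[0,0]: The receptive field on the input at this output position is [2 0 / 4 0]. Elementwise product with the kernel and sum: 2·2 + 4·3 + 0·-2.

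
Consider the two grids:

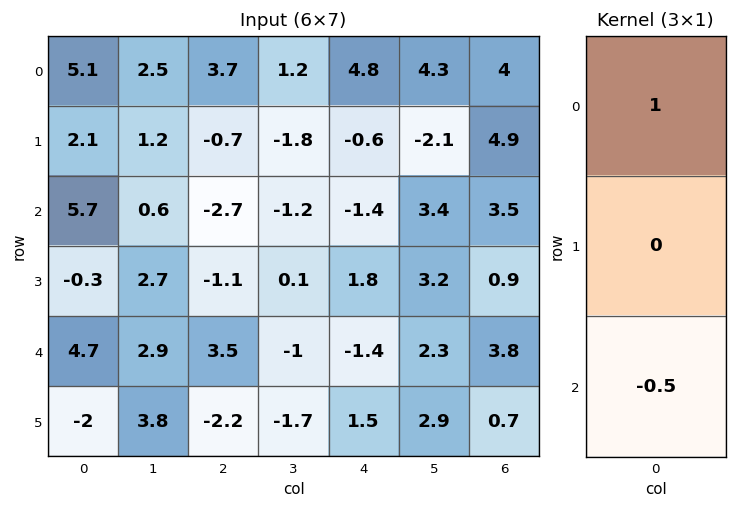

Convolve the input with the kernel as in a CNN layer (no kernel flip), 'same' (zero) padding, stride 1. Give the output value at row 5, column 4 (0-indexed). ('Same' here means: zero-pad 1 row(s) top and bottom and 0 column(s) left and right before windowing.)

-1.4

The receptive field on the zero-padded input at this output position is [-1.4 / 1.5 / 0]. Elementwise product with the kernel and sum: -1.4·1 + 0·-0.5.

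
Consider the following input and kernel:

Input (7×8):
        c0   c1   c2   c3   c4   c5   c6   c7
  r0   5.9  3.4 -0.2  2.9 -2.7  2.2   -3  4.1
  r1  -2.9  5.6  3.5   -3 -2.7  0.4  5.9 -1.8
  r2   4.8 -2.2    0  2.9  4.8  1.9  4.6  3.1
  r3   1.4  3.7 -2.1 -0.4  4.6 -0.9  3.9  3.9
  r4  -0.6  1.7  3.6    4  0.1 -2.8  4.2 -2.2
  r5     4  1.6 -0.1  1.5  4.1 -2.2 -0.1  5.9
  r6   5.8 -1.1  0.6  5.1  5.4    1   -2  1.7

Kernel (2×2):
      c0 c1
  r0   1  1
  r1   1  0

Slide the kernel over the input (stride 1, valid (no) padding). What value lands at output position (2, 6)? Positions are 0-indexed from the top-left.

The receptive field on the input at this output position is [4.6 3.1 / 3.9 3.9]. Elementwise product with the kernel and sum: 4.6·1 + 3.1·1 + 3.9·1.

11.6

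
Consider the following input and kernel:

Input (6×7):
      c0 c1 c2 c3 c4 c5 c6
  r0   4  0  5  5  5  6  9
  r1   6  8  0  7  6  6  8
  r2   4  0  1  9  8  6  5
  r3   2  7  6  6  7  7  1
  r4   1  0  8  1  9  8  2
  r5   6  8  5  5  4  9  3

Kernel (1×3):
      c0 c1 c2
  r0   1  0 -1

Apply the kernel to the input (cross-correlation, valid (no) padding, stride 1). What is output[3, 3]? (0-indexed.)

-1

The receptive field on the input at this output position is [6 7 7]. Elementwise product with the kernel and sum: 6·1 + 7·-1.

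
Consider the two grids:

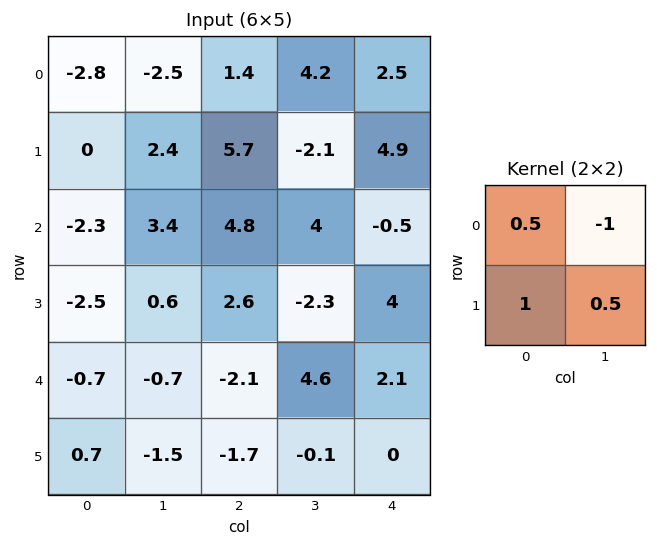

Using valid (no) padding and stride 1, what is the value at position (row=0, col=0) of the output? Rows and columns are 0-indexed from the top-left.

The receptive field on the input at this output position is [-2.8 -2.5 / 0 2.4]. Elementwise product with the kernel and sum: -2.8·0.5 + -2.5·-1 + 0·1 + 2.4·0.5.

2.3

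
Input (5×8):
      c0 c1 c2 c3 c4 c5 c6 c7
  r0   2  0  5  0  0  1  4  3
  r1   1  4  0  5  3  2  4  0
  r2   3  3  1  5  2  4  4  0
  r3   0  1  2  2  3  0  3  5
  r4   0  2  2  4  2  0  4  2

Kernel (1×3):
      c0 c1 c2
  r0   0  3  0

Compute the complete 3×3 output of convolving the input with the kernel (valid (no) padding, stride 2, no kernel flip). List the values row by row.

0 0 3
9 15 12
6 12 0

Output[0,0]: The receptive field on the input at this output position is [2 0 5]. Elementwise product with the kernel and sum: 0·3.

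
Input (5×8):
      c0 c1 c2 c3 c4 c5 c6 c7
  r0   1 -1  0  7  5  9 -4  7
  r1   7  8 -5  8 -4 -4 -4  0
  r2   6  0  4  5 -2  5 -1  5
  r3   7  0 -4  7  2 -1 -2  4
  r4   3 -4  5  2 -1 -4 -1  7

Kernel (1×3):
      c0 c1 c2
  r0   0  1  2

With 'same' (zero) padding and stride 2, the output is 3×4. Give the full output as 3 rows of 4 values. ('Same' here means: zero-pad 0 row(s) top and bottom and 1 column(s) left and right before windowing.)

Output[0,0]: The receptive field on the zero-padded input at this output position is [0 1 -1]. Elementwise product with the kernel and sum: 1·1 + -1·2.

-1 14 23 10
6 14 8 9
-5 9 -9 13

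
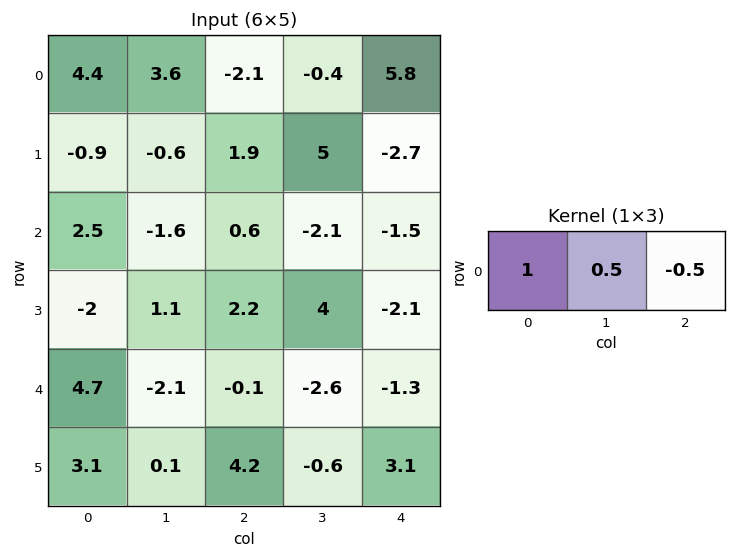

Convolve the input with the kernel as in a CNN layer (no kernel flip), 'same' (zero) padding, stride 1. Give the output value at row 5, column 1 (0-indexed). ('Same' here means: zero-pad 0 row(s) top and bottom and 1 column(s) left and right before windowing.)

The receptive field on the zero-padded input at this output position is [3.1 0.1 4.2]. Elementwise product with the kernel and sum: 3.1·1 + 0.1·0.5 + 4.2·-0.5.

1.05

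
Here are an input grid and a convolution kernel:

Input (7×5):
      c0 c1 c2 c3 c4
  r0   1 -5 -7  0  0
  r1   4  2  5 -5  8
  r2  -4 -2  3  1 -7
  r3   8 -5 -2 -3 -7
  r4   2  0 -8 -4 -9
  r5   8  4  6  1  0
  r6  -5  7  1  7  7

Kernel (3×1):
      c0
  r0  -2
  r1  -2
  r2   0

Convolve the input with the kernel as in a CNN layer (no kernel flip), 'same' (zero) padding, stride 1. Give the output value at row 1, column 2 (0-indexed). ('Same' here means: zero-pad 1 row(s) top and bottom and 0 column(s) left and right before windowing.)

4

The receptive field on the zero-padded input at this output position is [-7 / 5 / 3]. Elementwise product with the kernel and sum: -7·-2 + 5·-2.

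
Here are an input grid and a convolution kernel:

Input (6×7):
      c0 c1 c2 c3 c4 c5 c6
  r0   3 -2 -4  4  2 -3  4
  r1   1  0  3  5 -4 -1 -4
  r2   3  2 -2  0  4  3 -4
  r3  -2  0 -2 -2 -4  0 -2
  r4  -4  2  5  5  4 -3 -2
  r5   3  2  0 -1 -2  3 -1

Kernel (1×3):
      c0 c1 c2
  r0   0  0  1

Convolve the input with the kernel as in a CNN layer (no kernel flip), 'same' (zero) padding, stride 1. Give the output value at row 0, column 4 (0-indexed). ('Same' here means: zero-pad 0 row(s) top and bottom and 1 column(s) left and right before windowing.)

The receptive field on the zero-padded input at this output position is [4 2 -3]. Elementwise product with the kernel and sum: -3·1.

-3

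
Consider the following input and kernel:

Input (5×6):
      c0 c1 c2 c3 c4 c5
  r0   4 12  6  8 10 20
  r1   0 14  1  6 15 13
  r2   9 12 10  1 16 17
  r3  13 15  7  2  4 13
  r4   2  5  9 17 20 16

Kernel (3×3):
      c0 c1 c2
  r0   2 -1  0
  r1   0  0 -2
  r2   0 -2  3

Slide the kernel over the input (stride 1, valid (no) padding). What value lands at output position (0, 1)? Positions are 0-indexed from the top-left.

The receptive field on the input at this output position is [12 6 8 / 14 1 6 / 12 10 1]. Elementwise product with the kernel and sum: 12·2 + 6·-1 + 6·-2 + 10·-2 + 1·3.

-11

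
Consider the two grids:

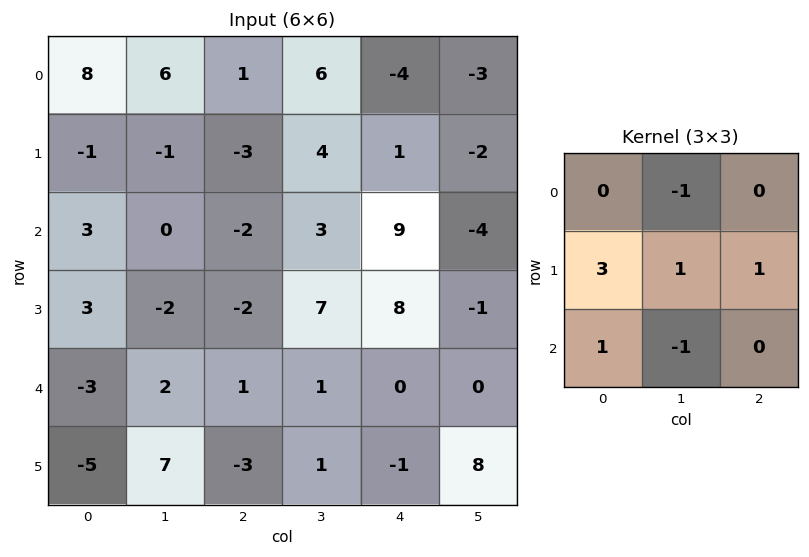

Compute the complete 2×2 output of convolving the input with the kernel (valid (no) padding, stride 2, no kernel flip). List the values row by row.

-10 -15
0 6

Output[0,0]: The receptive field on the input at this output position is [8 6 1 / -1 -1 -3 / 3 0 -2]. Elementwise product with the kernel and sum: 6·-1 + -1·3 + -1·1 + -3·1 + 3·1 + 0·-1.
Output[0,1]: The receptive field on the input at this output position is [1 6 -4 / -3 4 1 / -2 3 9]. Elementwise product with the kernel and sum: 6·-1 + -3·3 + 4·1 + 1·1 + -2·1 + 3·-1.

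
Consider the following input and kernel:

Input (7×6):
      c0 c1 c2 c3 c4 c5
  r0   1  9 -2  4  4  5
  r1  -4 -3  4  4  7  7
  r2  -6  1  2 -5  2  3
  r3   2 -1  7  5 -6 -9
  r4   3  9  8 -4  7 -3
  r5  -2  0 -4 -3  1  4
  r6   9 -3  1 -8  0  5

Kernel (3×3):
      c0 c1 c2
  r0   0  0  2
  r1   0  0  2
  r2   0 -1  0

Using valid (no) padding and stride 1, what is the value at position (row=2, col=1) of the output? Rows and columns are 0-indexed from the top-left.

The receptive field on the input at this output position is [1 2 -5 / -1 7 5 / 9 8 -4]. Elementwise product with the kernel and sum: -5·2 + 5·2 + 8·-1.

-8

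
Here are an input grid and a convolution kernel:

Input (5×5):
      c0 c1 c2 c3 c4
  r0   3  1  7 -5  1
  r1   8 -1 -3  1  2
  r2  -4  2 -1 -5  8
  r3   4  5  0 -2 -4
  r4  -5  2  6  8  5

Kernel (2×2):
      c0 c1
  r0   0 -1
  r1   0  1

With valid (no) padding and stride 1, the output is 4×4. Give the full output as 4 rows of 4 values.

Output[0,0]: The receptive field on the input at this output position is [3 1 / 8 -1]. Elementwise product with the kernel and sum: 1·-1 + -1·1.

-2 -10 6 1
3 2 -6 6
3 1 3 -12
-3 6 10 9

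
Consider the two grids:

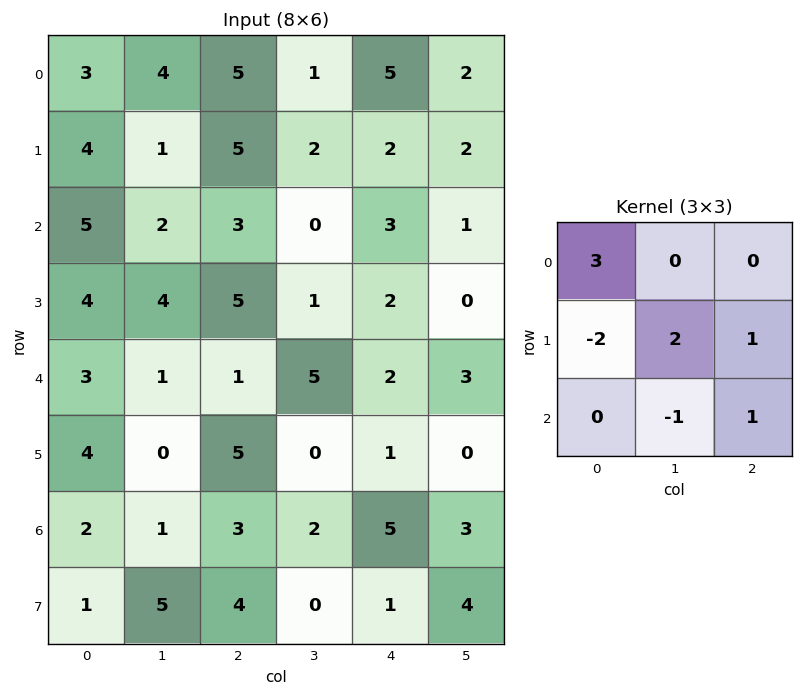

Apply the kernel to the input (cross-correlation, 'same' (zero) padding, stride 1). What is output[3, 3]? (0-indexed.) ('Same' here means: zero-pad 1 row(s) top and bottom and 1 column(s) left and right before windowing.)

0

The receptive field on the zero-padded input at this output position is [3 0 3 / 5 1 2 / 1 5 2]. Elementwise product with the kernel and sum: 3·3 + 5·-2 + 1·2 + 2·1 + 5·-1 + 2·1.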